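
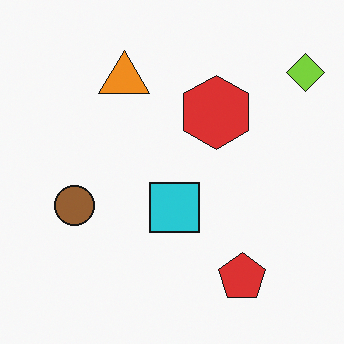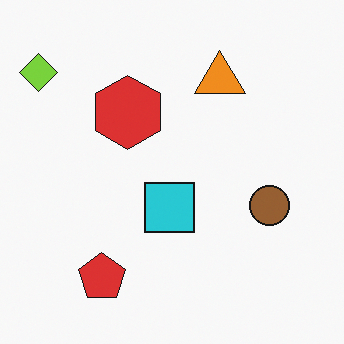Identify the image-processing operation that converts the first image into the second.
Flipped horizontally (left ↔ right).

The lime diamond is in the top-right of the first image and the top-left of the second — shapes on opposite sides of the vertical midline have swapped in a mirror flip.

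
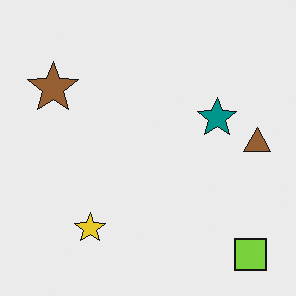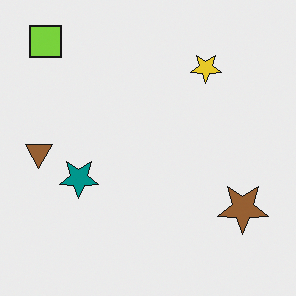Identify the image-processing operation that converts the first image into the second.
The transformation is: rotated 180°.

The lime square sits in the bottom-right of the first image and the top-left of the second — consistent with a whole-image 180° rotation.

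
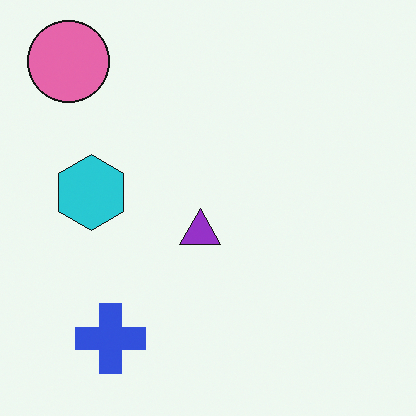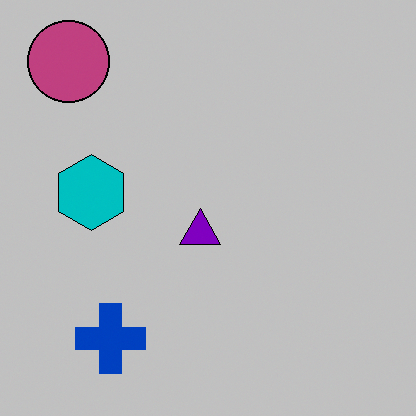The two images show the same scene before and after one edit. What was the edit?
The transformation is: heavily posterized to just a handful of flat colors.

Each flat color has snapped to a coarser quantized level — most visibly, the near-white background has dropped to a flat grey.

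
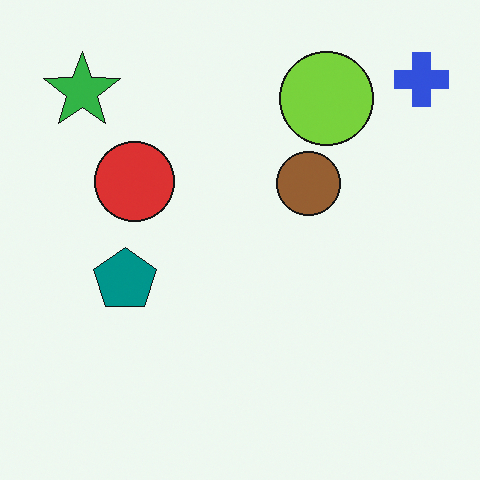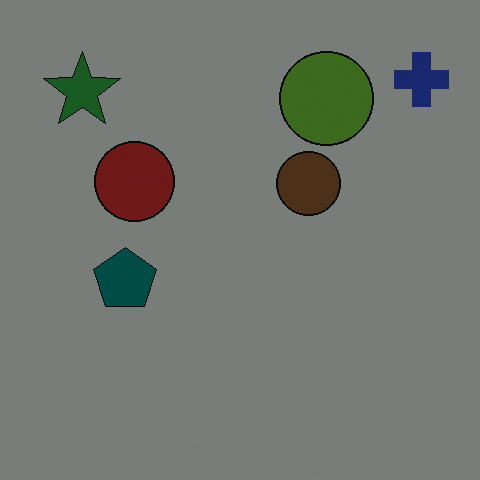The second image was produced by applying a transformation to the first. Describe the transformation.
Darkened a lot.

Every pixel — background and shapes alike — is uniformly darkened.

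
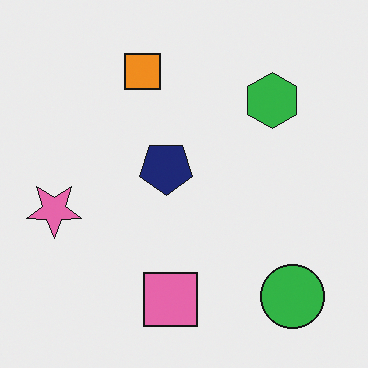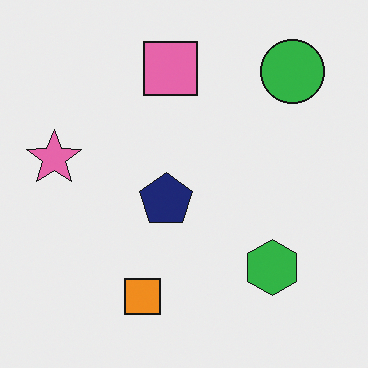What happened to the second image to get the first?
The first image is the second flipped vertically (top ↔ bottom).

The pink square is in the top of the second image and the bottom of the first — shapes on opposite sides of the horizontal midline have swapped in a mirror flip.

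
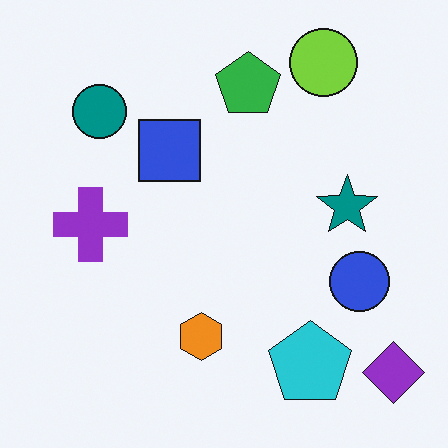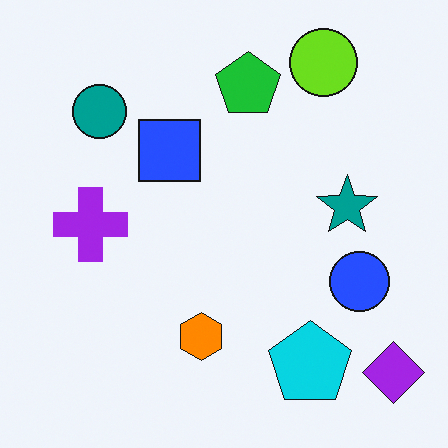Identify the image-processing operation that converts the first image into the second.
The second image is the first slightly oversaturated.

All colors are more vivid — a global saturation change.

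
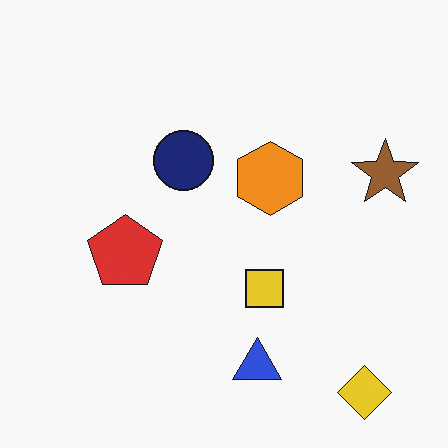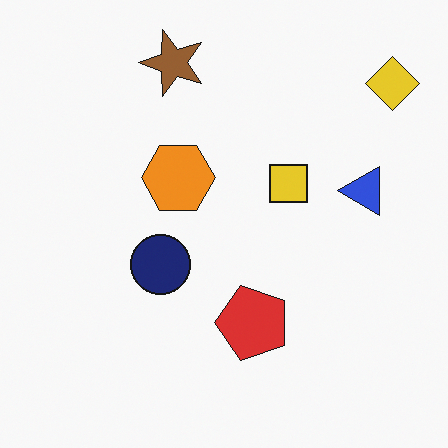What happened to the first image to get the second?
The transformation is: rotated 90° counter-clockwise.

The yellow diamond sits in the bottom-right of the first image and the top-right of the second — consistent with a whole-image 90° counter-clockwise rotation.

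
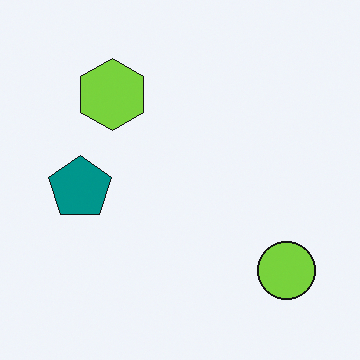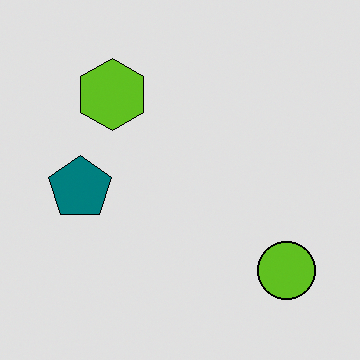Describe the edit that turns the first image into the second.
The transformation is: posterized to a reduced palette.

Each flat color has snapped to a coarser quantized level — most visibly, the near-white background has dropped to a flat grey.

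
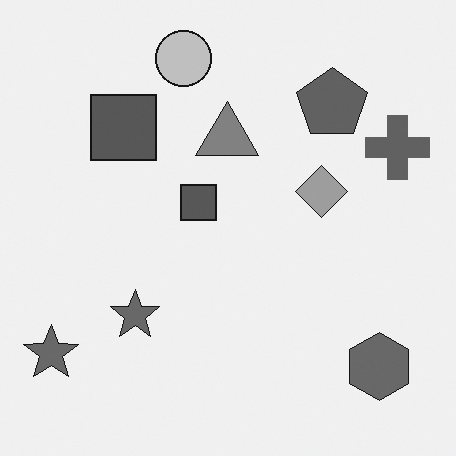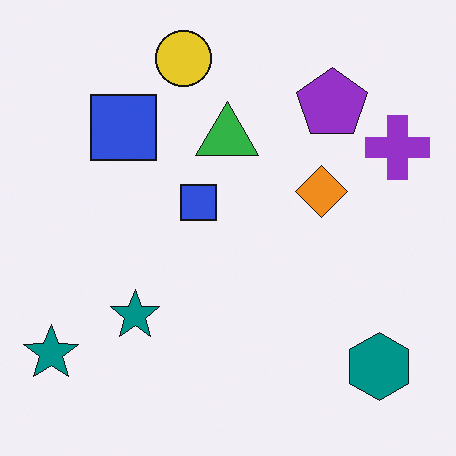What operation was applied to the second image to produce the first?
The image was converted to grayscale.

All color is removed — every shape is now a shade of grey.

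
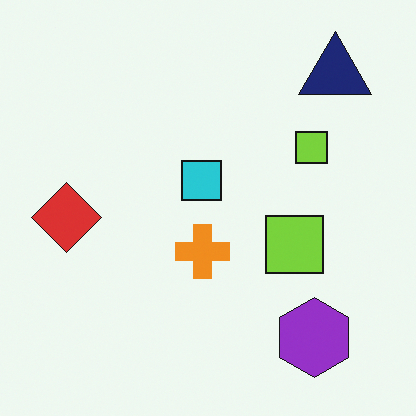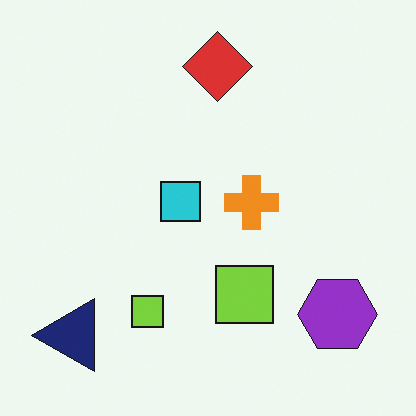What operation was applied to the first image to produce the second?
The transformation is: transposed (reflected across the top-left ↔ bottom-right diagonal).

Shapes have swapped their row and column positions — what was in the top-right is now in the bottom-left — a diagonal reflection.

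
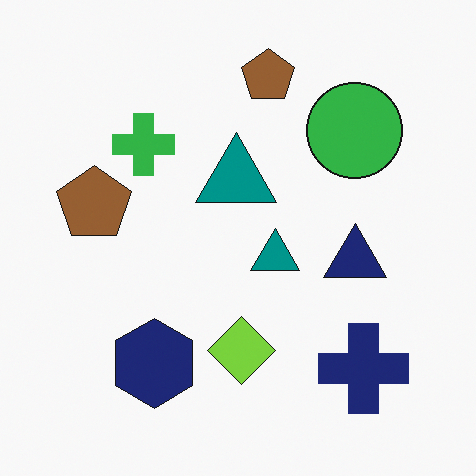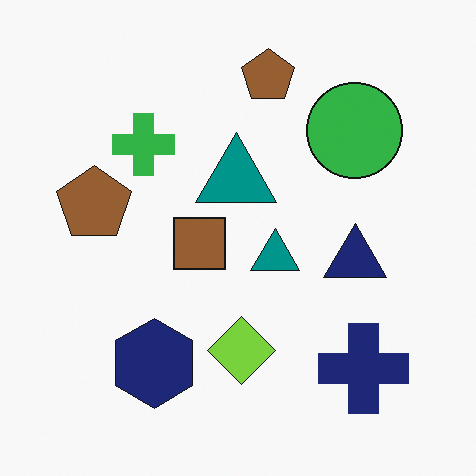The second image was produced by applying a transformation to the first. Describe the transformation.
The transformation is: overlaid with an additional brown square.

A brown square appears in the second image that is absent from the first.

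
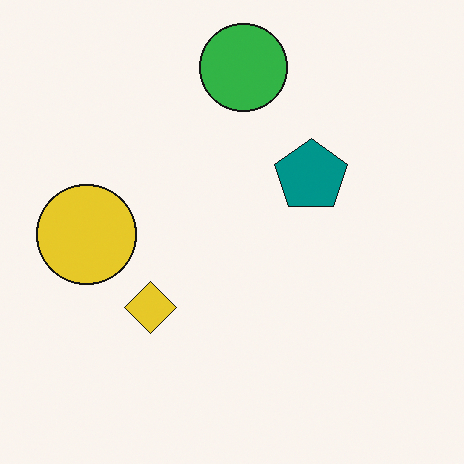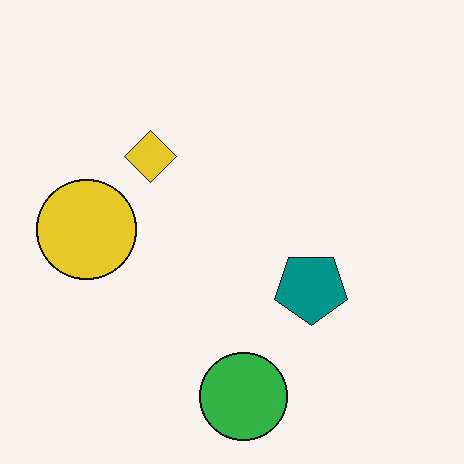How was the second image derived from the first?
It was flipped vertically (top ↔ bottom).

The green circle is in the top of the first image and the bottom of the second — shapes on opposite sides of the horizontal midline have swapped in a mirror flip.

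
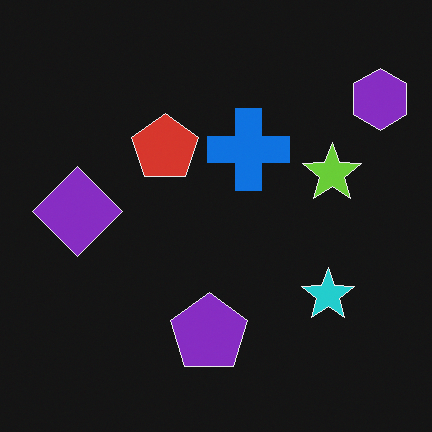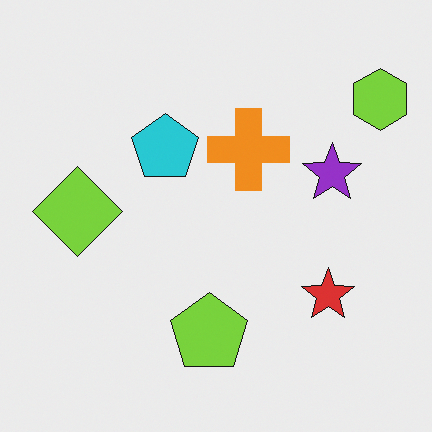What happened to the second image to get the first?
The first image is the second color-inverted (negative).

The light background has become dark and every shape's color is its complement — a photographic negative.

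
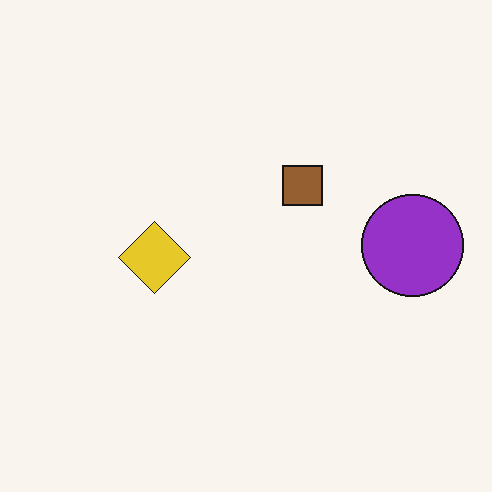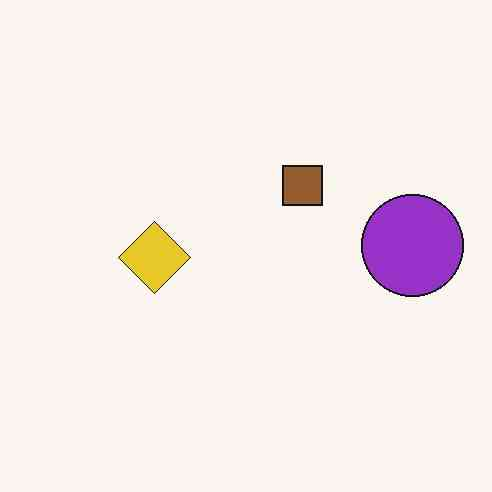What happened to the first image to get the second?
This is the original image JPEG-compressed with visible artifacts.

Blocky 8×8 compression artifacts appear around shape edges and the flat background shows ringing — characteristic JPEG degradation.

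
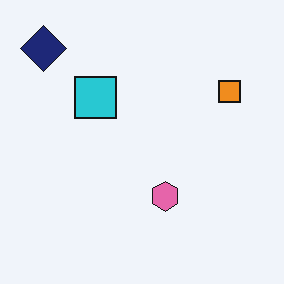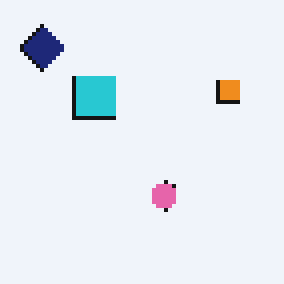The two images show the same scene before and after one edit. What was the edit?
This is the original image mildly pixelated.

Shapes are reduced to large square blocks; fine edges and outlines are lost — a downscale-then-upscale (mosaic) effect.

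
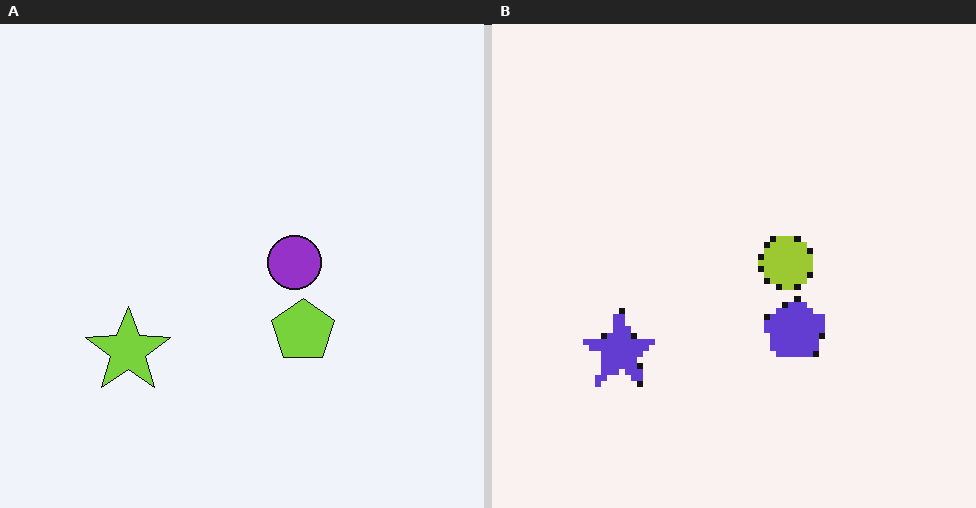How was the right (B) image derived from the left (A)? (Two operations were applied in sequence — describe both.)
This is the original image hue-shifted through roughly half the color wheel, then moderately pixelated.

Every shape's color has rotated by the same amount around the hue wheel — a uniform hue shift. Shapes are reduced to large square blocks; fine edges and outlines are lost — a downscale-then-upscale (mosaic) effect.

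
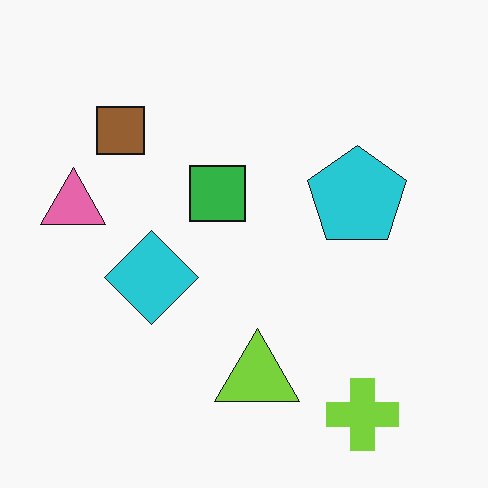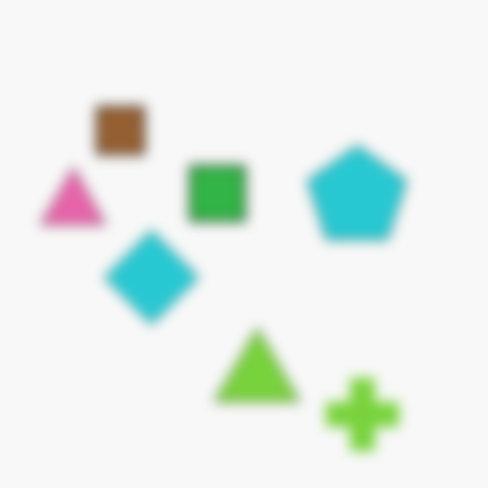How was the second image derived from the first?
This is the original image strongly gaussian-blurred.

Shape edges and outlines are uniformly softened across the whole image.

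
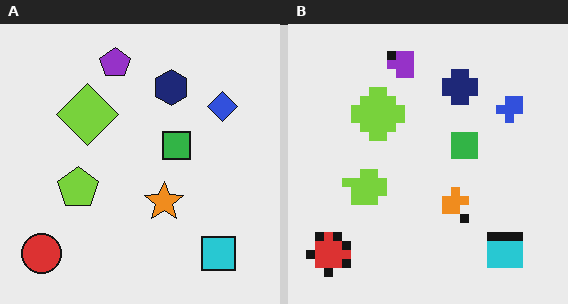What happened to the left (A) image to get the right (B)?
The transformation is: heavily pixelated into large blocks.

Shapes are reduced to large square blocks; fine edges and outlines are lost — a downscale-then-upscale (mosaic) effect.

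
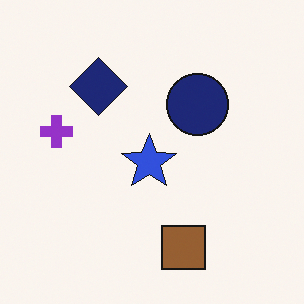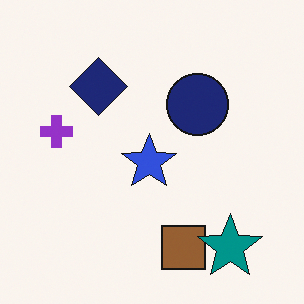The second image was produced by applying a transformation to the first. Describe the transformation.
Overlaid with an additional teal star.

A teal star appears in the second image that is absent from the first.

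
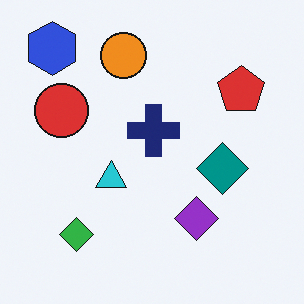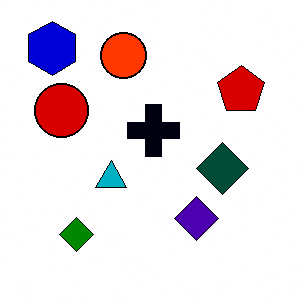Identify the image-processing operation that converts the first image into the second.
The image was given much higher contrast.

Tones are pushed away from mid-grey across the whole image — a global contrast change.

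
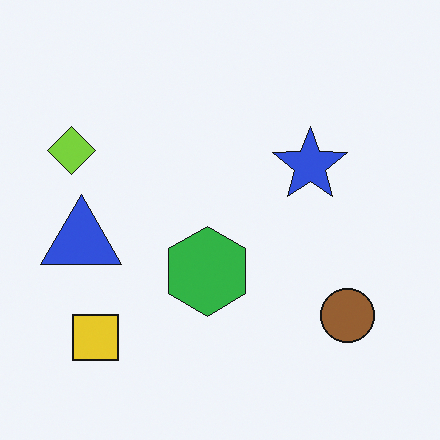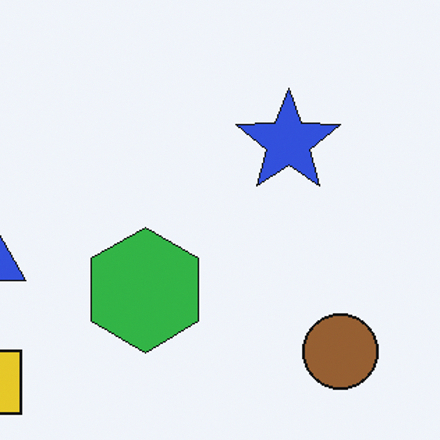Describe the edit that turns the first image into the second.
The transformation is: cropped slightly and scaled back up.

The visible shapes are larger and the field of view is narrower; shapes near the original edges may be partly or wholly outside the frame — a crop-and-rescale.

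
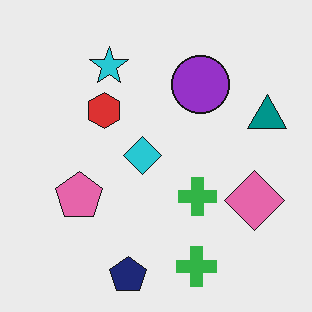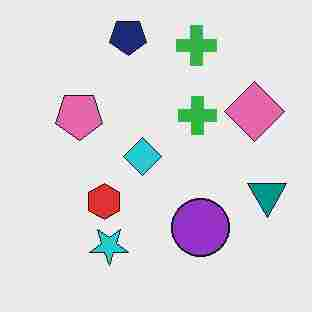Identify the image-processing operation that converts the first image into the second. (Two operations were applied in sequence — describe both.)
The image was flipped vertically (top ↔ bottom), then heavily JPEG-compressed with obvious blocking artifacts.

The navy pentagon is in the bottom of the first image and the top of the second — shapes on opposite sides of the horizontal midline have swapped in a mirror flip. Blocky 8×8 compression artifacts appear around shape edges and the flat background shows ringing — characteristic JPEG degradation.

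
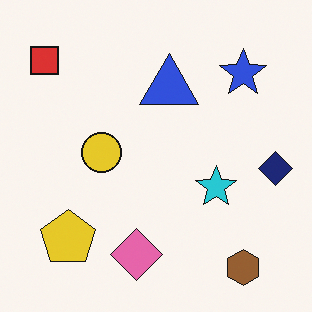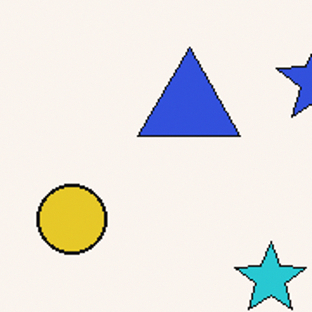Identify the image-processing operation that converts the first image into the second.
This is the original image cropped to a noticeably smaller region and rescaled.

The visible shapes are larger and the field of view is narrower; shapes near the original edges may be partly or wholly outside the frame — a crop-and-rescale.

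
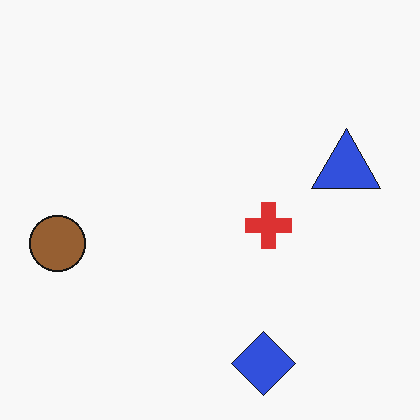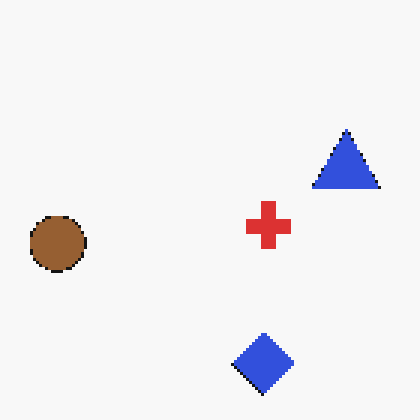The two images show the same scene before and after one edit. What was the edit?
Mildly pixelated.

Shapes are reduced to large square blocks; fine edges and outlines are lost — a downscale-then-upscale (mosaic) effect.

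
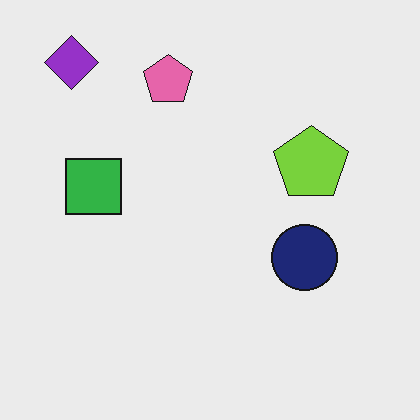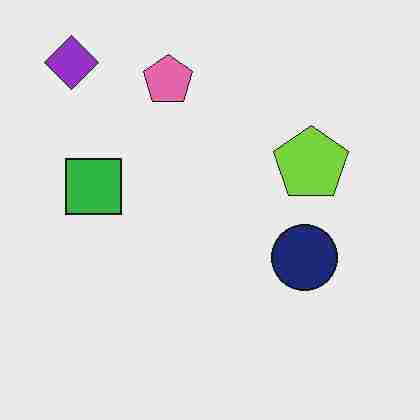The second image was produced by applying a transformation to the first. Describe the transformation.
The second image is the first heavily JPEG-compressed with obvious blocking artifacts.

Blocky 8×8 compression artifacts appear around shape edges and the flat background shows ringing — characteristic JPEG degradation.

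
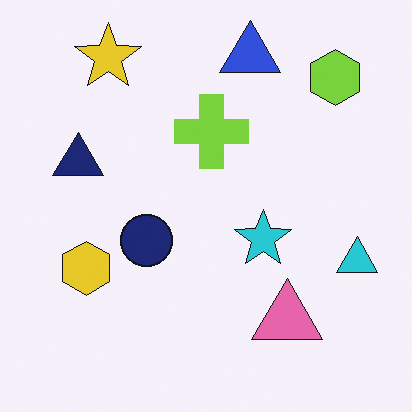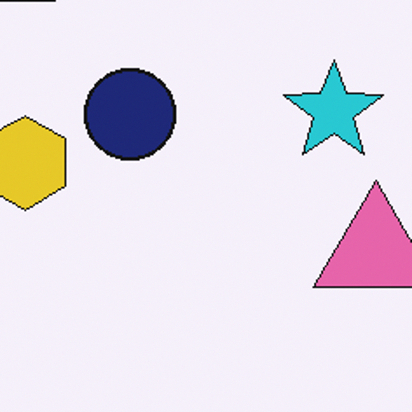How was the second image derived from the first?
The image was cropped tightly and scaled back up.

The visible shapes are larger and the field of view is narrower; shapes near the original edges may be partly or wholly outside the frame — a crop-and-rescale.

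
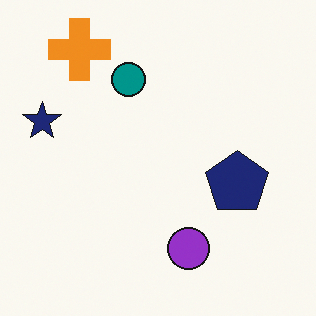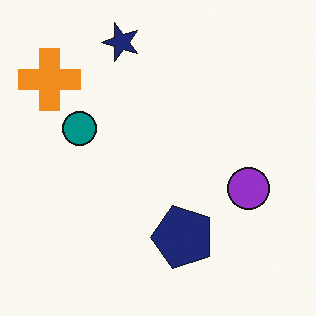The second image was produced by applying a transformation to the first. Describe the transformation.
This is the original image transposed (reflected across the top-left ↔ bottom-right diagonal).

Shapes have swapped their row and column positions — what was in the top-right is now in the bottom-left — a diagonal reflection.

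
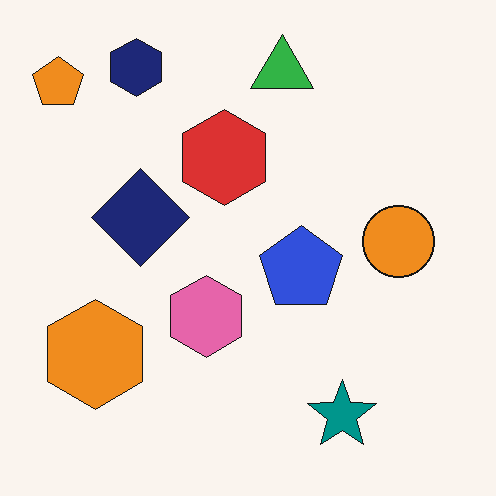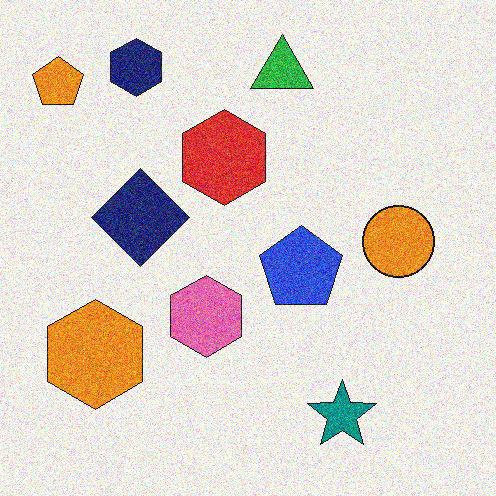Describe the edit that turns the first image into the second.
This is the original image degraded with a thick layer of grain.

Random speckle covers the whole image, including the flat background.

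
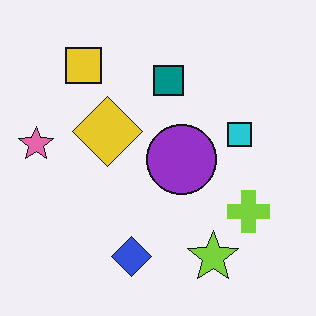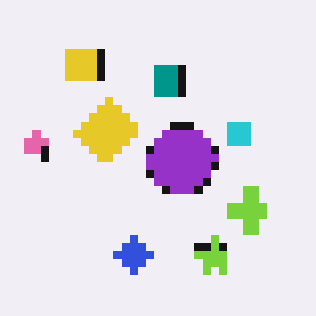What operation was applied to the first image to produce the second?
The image was pixelated into visible square blocks.

Shapes are reduced to large square blocks; fine edges and outlines are lost — a downscale-then-upscale (mosaic) effect.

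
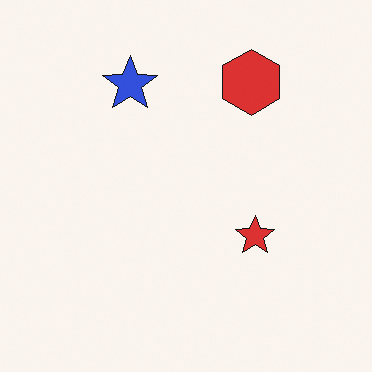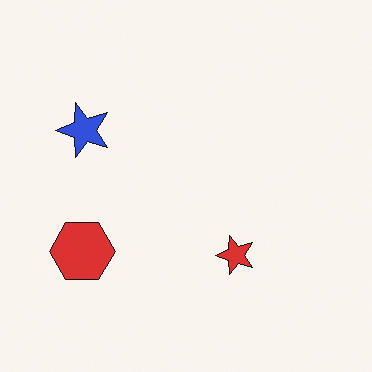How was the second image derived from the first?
The image was transposed (reflected across the top-left ↔ bottom-right diagonal).

Shapes have swapped their row and column positions — what was in the top-right is now in the bottom-left — a diagonal reflection.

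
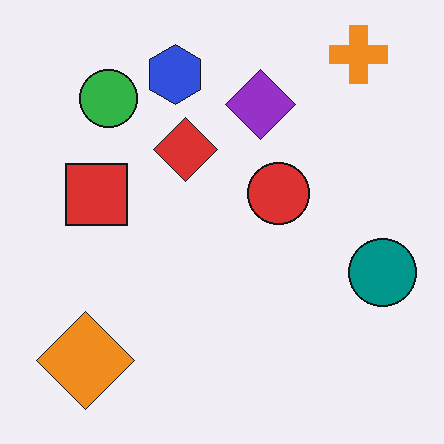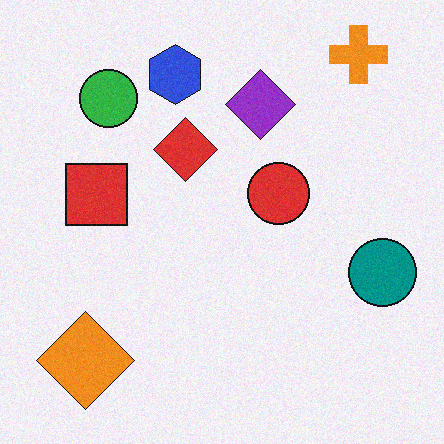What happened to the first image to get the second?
This is the original image degraded with subtle gaussian noise.

Random speckle covers the whole image, including the flat background.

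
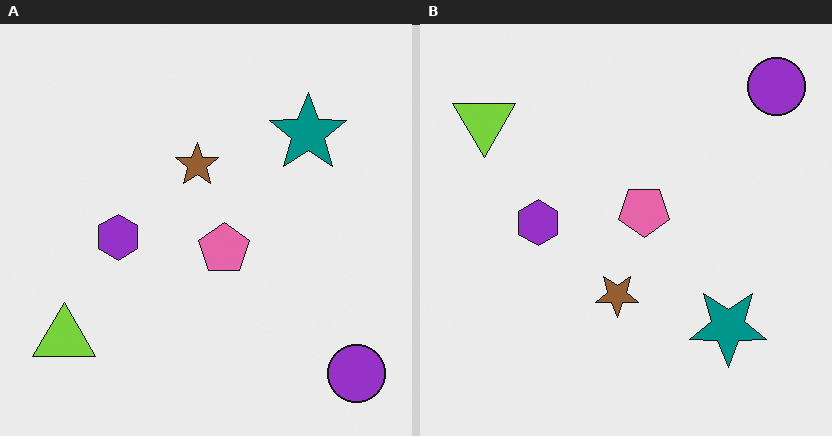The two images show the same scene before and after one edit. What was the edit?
It was flipped vertically (top ↔ bottom).

The purple circle is in the bottom-right of the left (A) image and the top-right of the right (B) — shapes on opposite sides of the horizontal midline have swapped in a mirror flip.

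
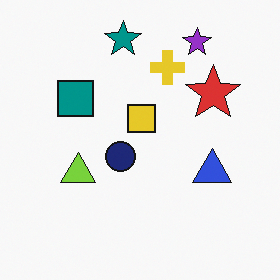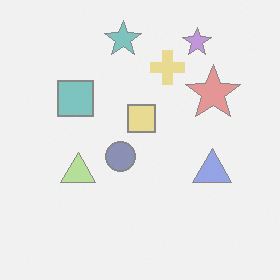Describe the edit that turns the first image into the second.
The transformation is: given much lower contrast.

Tones are pushed toward mid-grey across the whole image — a global contrast change.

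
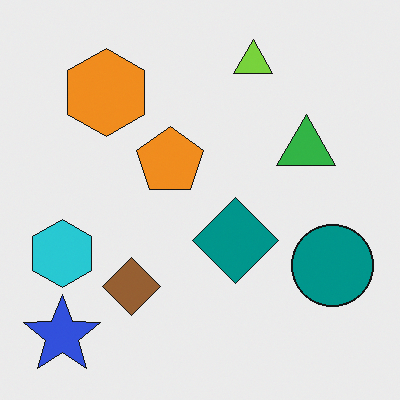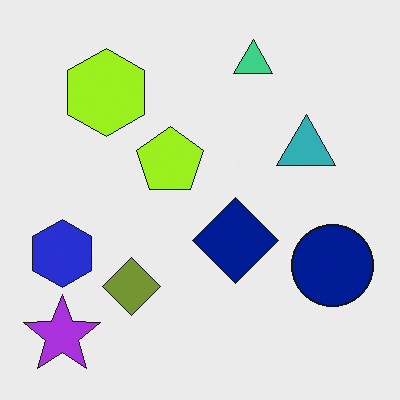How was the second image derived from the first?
It was hue-shifted slightly.

Every shape's color has rotated by the same amount around the hue wheel — a uniform hue shift.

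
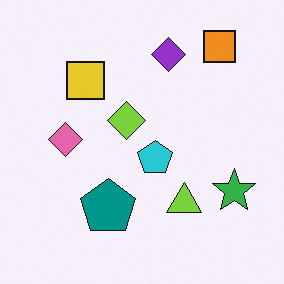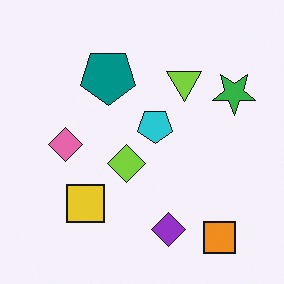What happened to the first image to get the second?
Flipped vertically (top ↔ bottom).

The orange square is in the top-right of the first image and the bottom-right of the second — shapes on opposite sides of the horizontal midline have swapped in a mirror flip.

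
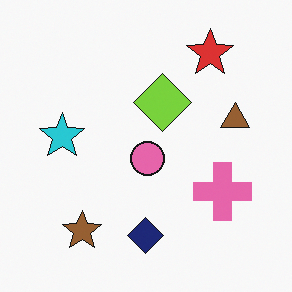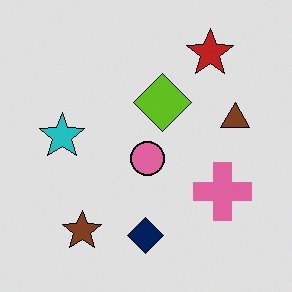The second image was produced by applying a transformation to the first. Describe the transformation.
The image was moderately posterized.

Each flat color has snapped to a coarser quantized level — most visibly, the near-white background has dropped to a flat grey.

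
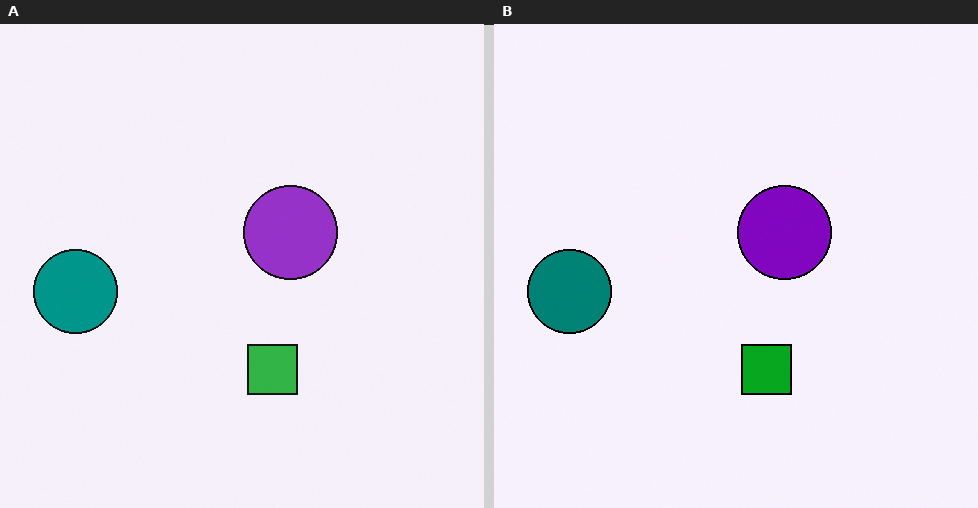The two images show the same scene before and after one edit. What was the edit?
The transformation is: given slightly increased contrast.

Tones are pushed away from mid-grey across the whole image — a global contrast change.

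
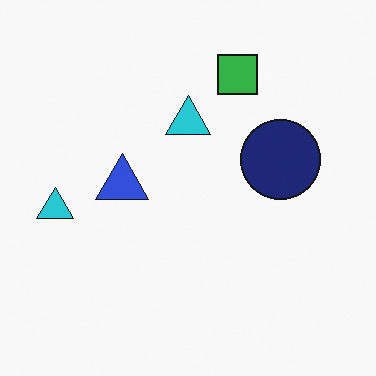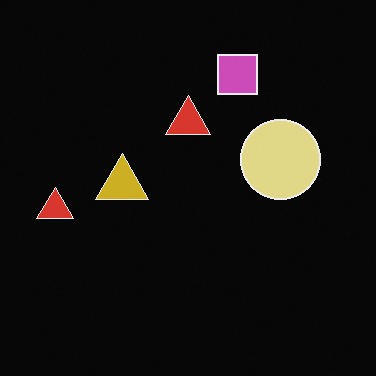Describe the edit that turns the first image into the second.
The second image is the first color-inverted (negative).

The light background has become dark and every shape's color is its complement — a photographic negative.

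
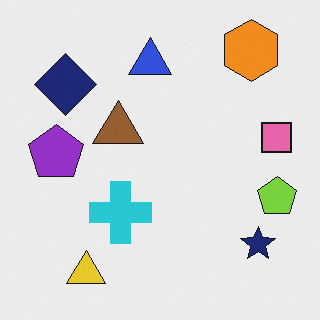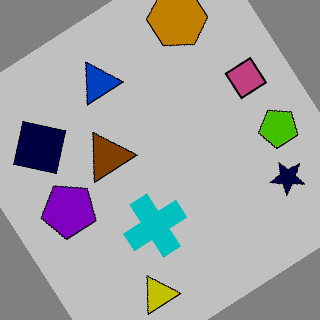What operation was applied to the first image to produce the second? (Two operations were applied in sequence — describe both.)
This is the original image rotated counter-clockwise by a large amount — several tens of degrees, then heavily posterized to just a handful of flat colors.

Every shape is tilted by the same angle and the image corners show triangular fill wedges — a whole-image rotation by a non-right angle. Each flat color has snapped to a coarser quantized level — most visibly, the near-white background has dropped to a flat grey.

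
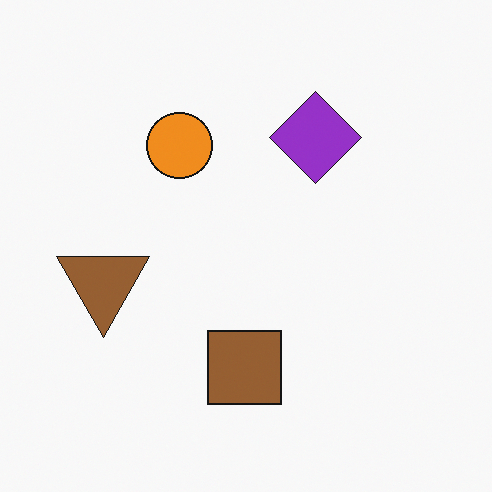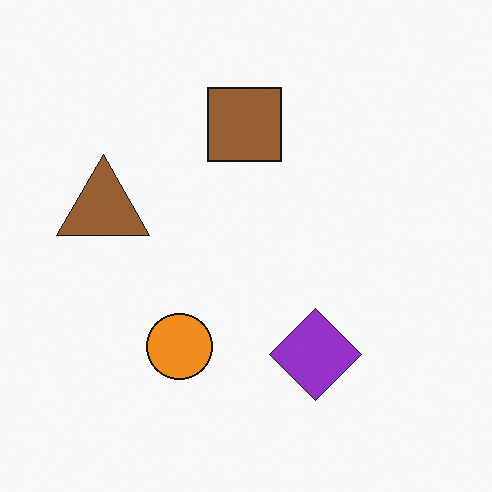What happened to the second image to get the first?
The image was flipped vertically (top ↔ bottom).

The brown square is in the top of the second image and the bottom of the first — shapes on opposite sides of the horizontal midline have swapped in a mirror flip.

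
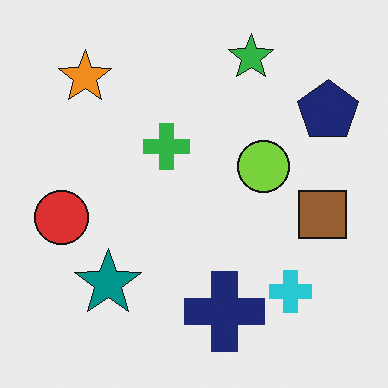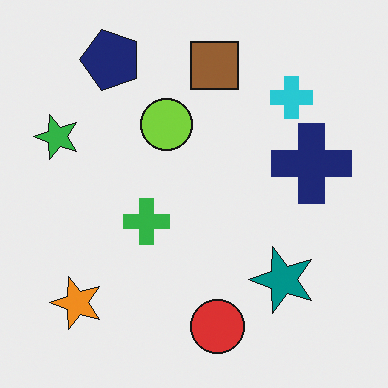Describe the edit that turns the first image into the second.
The transformation is: rotated 90° counter-clockwise.

The orange star sits in the top-left of the first image and the bottom-left of the second — consistent with a whole-image 90° counter-clockwise rotation.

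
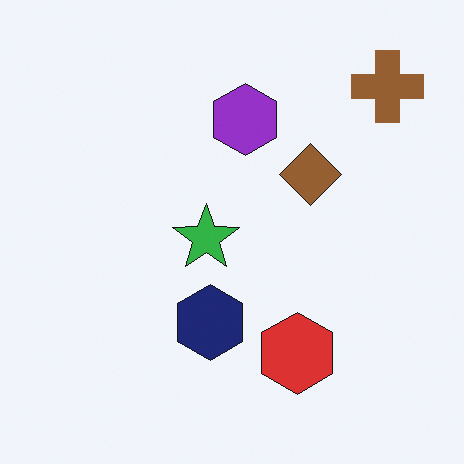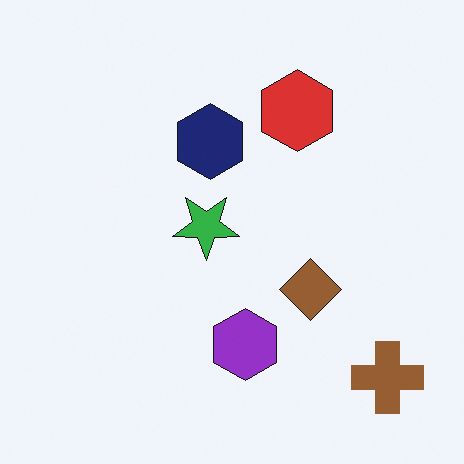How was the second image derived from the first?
It was flipped vertically (top ↔ bottom).

The brown cross is in the top-right of the first image and the bottom-right of the second — shapes on opposite sides of the horizontal midline have swapped in a mirror flip.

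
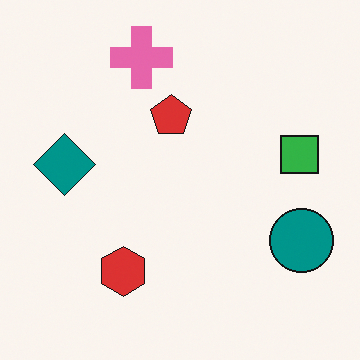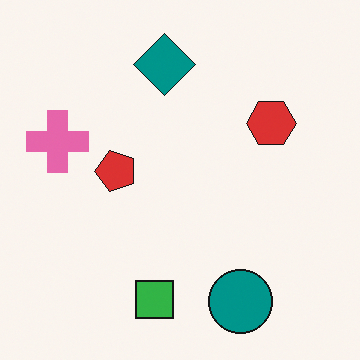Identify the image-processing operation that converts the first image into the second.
The image was transposed (reflected across the top-left ↔ bottom-right diagonal).

Shapes have swapped their row and column positions — what was in the top-right is now in the bottom-left — a diagonal reflection.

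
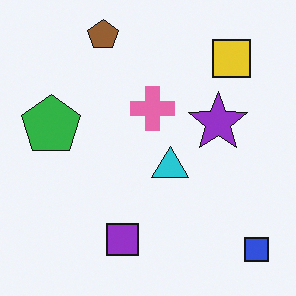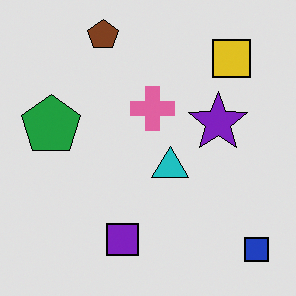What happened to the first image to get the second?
This is the original image moderately posterized.

Each flat color has snapped to a coarser quantized level — most visibly, the near-white background has dropped to a flat grey.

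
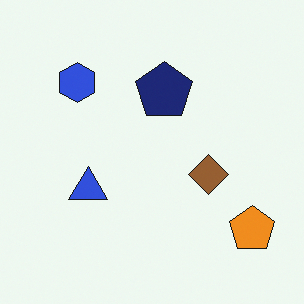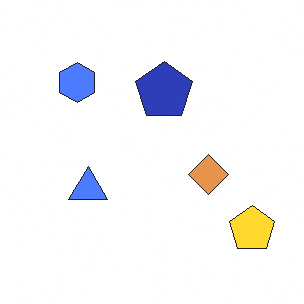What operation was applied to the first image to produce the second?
The second image is the first substantially brightened.

Every pixel — background and shapes alike — is uniformly brightened.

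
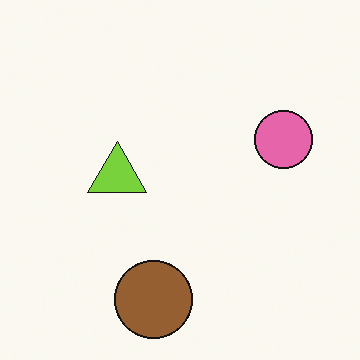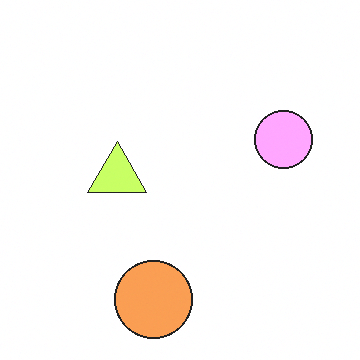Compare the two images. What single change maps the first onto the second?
This is the original image noticeably brightened.

Every pixel — background and shapes alike — is uniformly brightened.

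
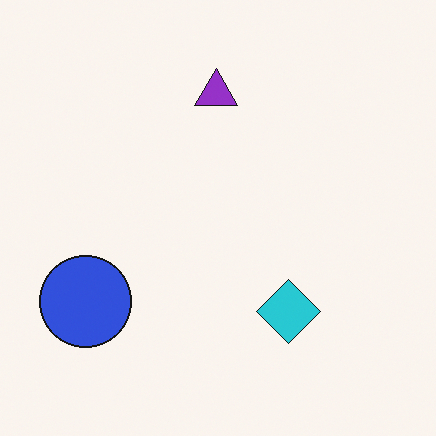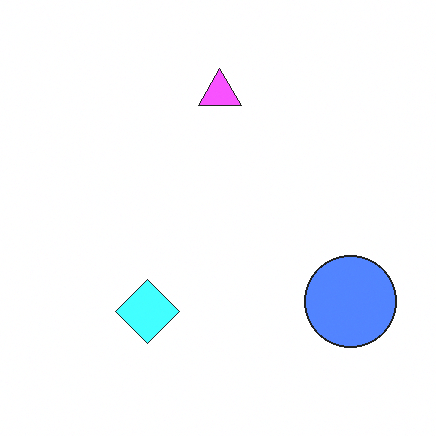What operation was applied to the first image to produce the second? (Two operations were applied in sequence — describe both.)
The image was brightened a lot, then flipped horizontally (left ↔ right).

Every pixel — background and shapes alike — is uniformly brightened. The blue circle is in the bottom-left of the first image and the bottom-right of the second — shapes on opposite sides of the vertical midline have swapped in a mirror flip.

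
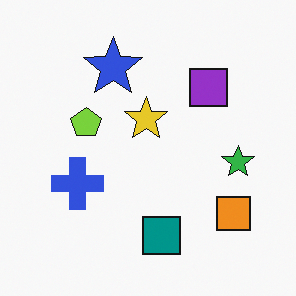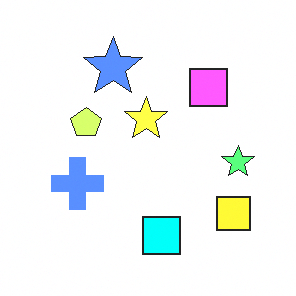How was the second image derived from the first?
The image was brightened a lot.

Every pixel — background and shapes alike — is uniformly brightened.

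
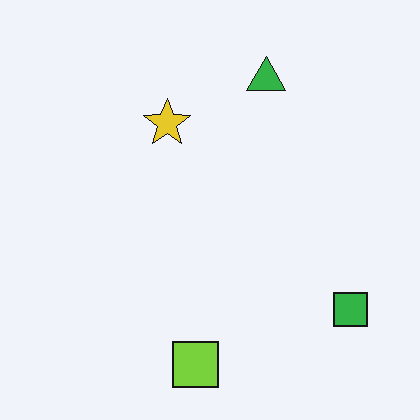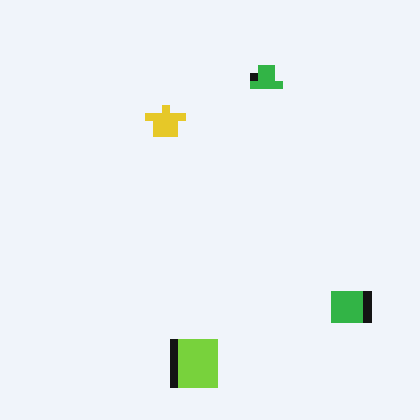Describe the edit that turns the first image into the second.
It was pixelated into visible square blocks.

Shapes are reduced to large square blocks; fine edges and outlines are lost — a downscale-then-upscale (mosaic) effect.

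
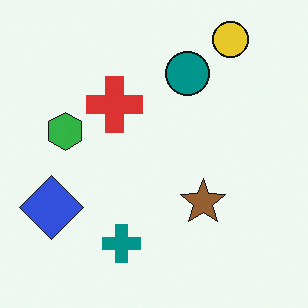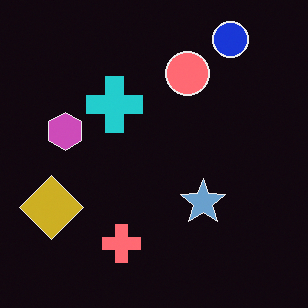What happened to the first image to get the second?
The image was color-inverted (negative).

The light background has become dark and every shape's color is its complement — a photographic negative.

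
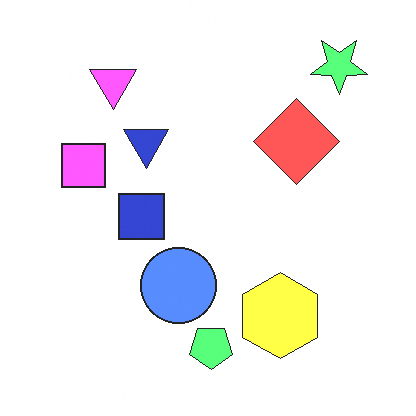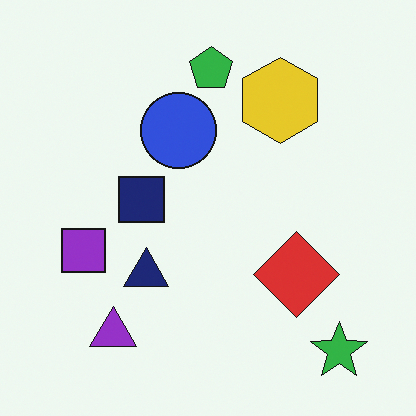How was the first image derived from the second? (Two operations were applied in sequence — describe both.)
The transformation is: noticeably brightened, then flipped vertically (top ↔ bottom).

Every pixel — background and shapes alike — is uniformly brightened. The green star is in the bottom-right of the second image and the top-right of the first — shapes on opposite sides of the horizontal midline have swapped in a mirror flip.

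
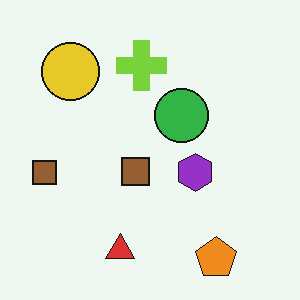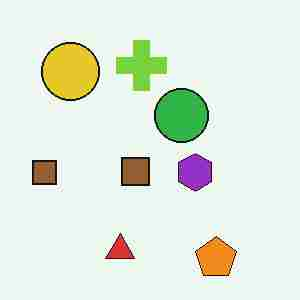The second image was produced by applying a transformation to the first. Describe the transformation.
Degraded with heavy JPEG compression.

Blocky 8×8 compression artifacts appear around shape edges and the flat background shows ringing — characteristic JPEG degradation.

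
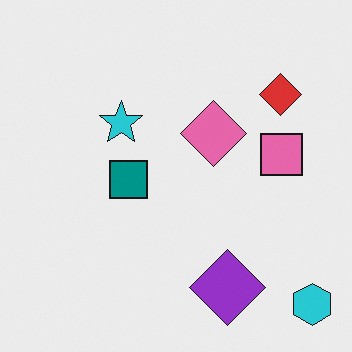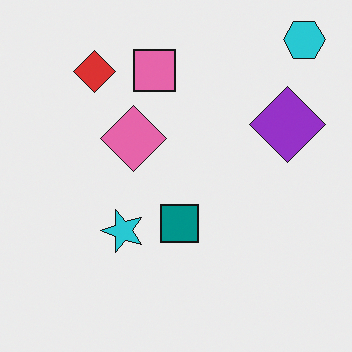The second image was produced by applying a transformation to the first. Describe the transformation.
It was rotated 90° counter-clockwise.

The cyan hexagon sits in the bottom-right of the first image and the top-right of the second — consistent with a whole-image 90° counter-clockwise rotation.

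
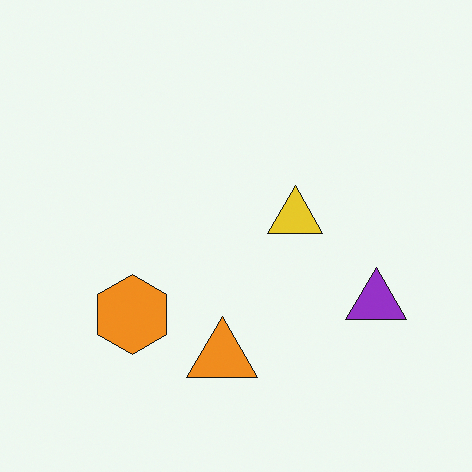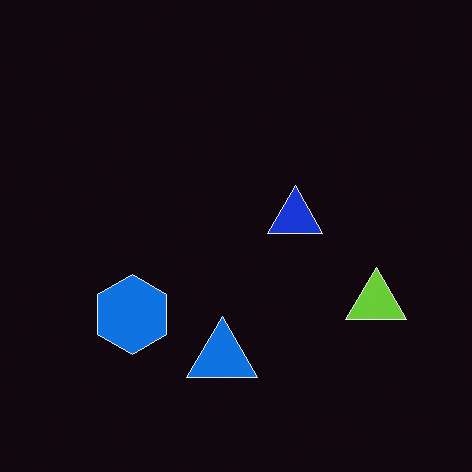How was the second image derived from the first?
The transformation is: color-inverted (negative).

The light background has become dark and every shape's color is its complement — a photographic negative.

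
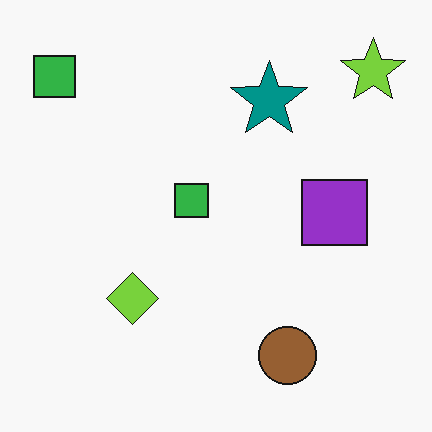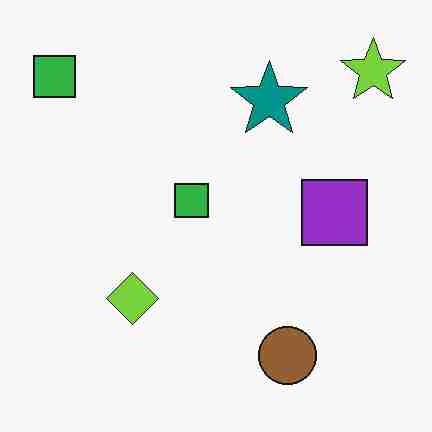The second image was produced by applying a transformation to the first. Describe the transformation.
The transformation is: heavily JPEG-compressed with obvious blocking artifacts.

Blocky 8×8 compression artifacts appear around shape edges and the flat background shows ringing — characteristic JPEG degradation.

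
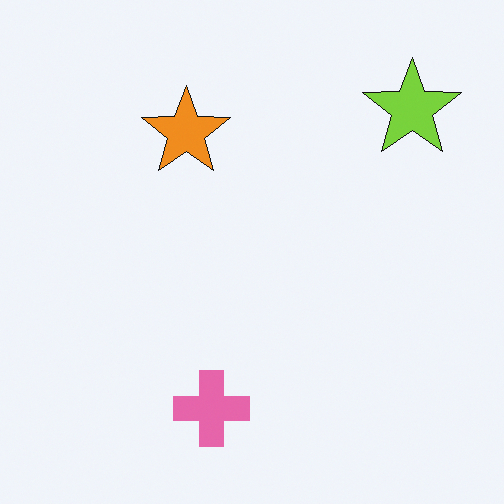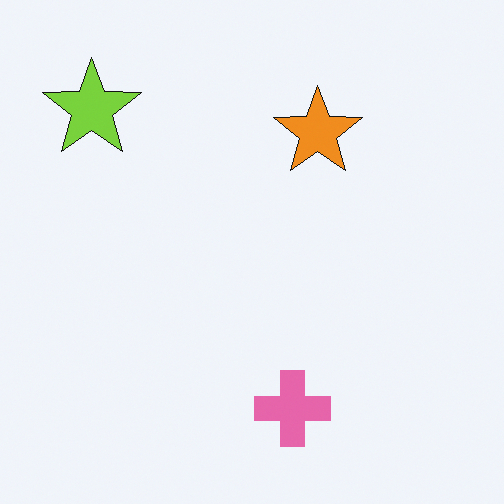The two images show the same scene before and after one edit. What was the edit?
The transformation is: flipped horizontally (left ↔ right).

The lime star is in the top-right of the first image and the top-left of the second — shapes on opposite sides of the vertical midline have swapped in a mirror flip.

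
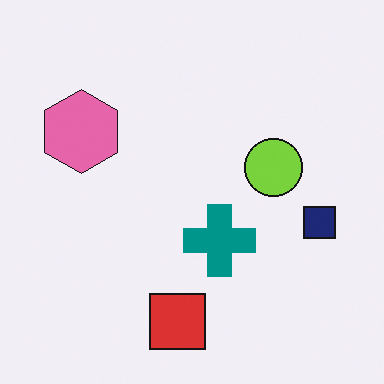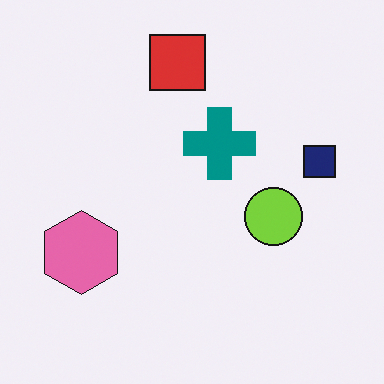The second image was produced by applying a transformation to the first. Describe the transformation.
Flipped vertically (top ↔ bottom).

The red square is in the bottom of the first image and the top of the second — shapes on opposite sides of the horizontal midline have swapped in a mirror flip.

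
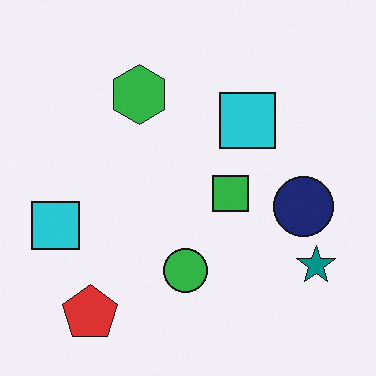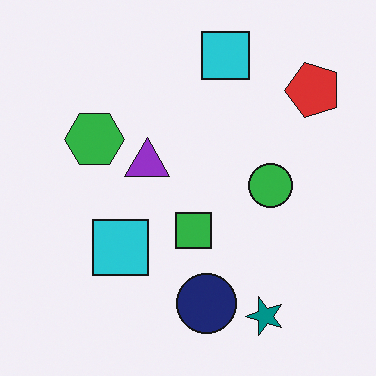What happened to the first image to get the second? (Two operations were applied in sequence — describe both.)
The second image is the first transposed (reflected across the top-left ↔ bottom-right diagonal), then overlaid with an additional purple triangle.

Shapes have swapped their row and column positions — what was in the top-right is now in the bottom-left — a diagonal reflection. A purple triangle appears in the second image that is absent from the first.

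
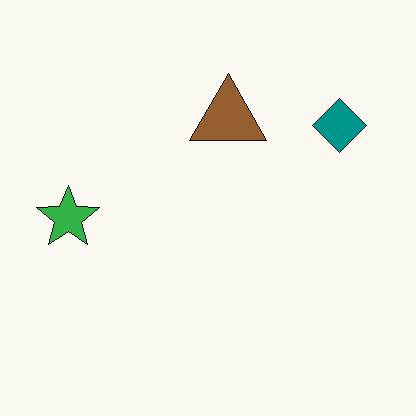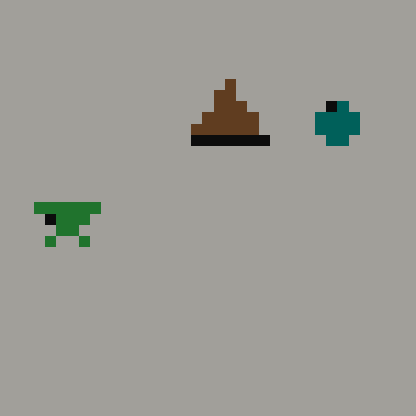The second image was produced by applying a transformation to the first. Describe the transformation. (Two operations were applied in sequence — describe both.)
The image was noticeably darkened, then heavily pixelated into large blocks.

Every pixel — background and shapes alike — is uniformly darkened. Shapes are reduced to large square blocks; fine edges and outlines are lost — a downscale-then-upscale (mosaic) effect.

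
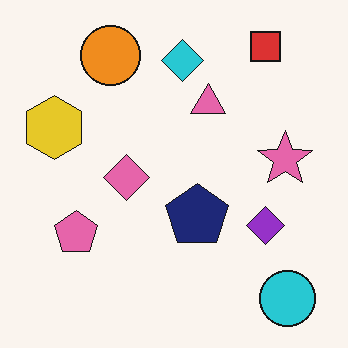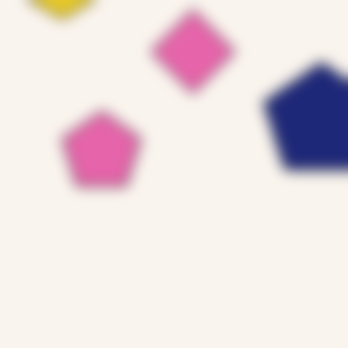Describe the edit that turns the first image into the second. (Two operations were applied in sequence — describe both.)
The image was cropped to a noticeably smaller region and rescaled, then heavily blurred.

The visible shapes are larger and the field of view is narrower; shapes near the original edges may be partly or wholly outside the frame — a crop-and-rescale. Shape edges and outlines are uniformly softened across the whole image.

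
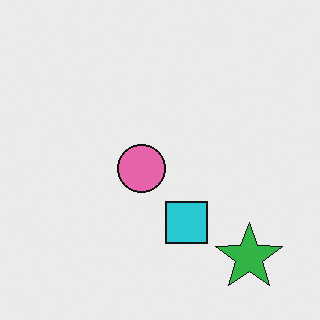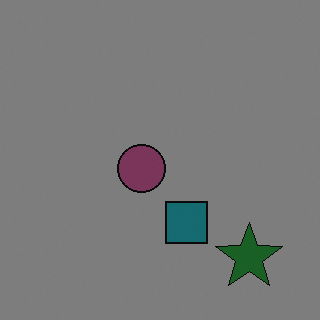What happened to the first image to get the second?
This is the original image substantially darkened.

Every pixel — background and shapes alike — is uniformly darkened.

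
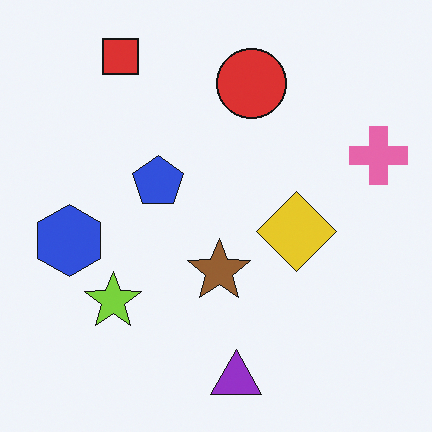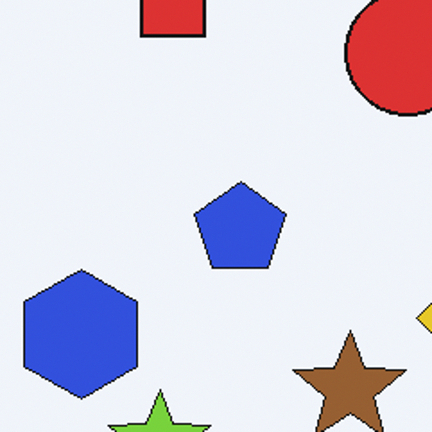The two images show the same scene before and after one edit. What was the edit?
The transformation is: cropped tightly and scaled back up.

The visible shapes are larger and the field of view is narrower; shapes near the original edges may be partly or wholly outside the frame — a crop-and-rescale.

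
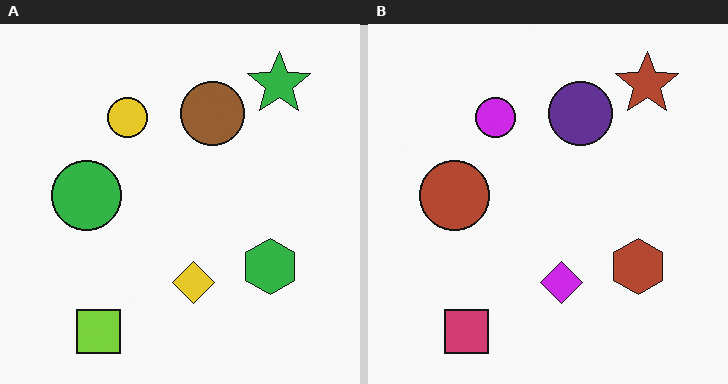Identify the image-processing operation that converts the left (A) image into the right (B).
The right (B) image is the left (A) hue-shifted by a large amount.

Every shape's color has rotated by the same amount around the hue wheel — a uniform hue shift.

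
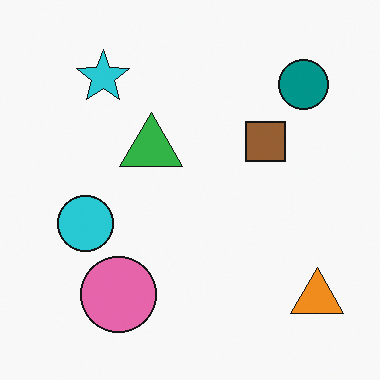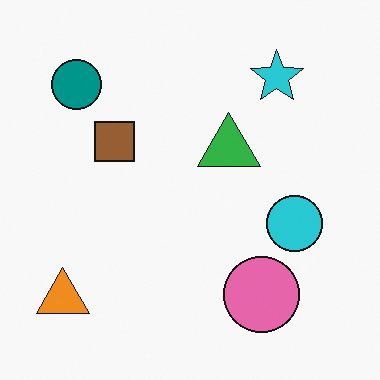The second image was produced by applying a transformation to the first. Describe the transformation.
Flipped horizontally (left ↔ right).

The orange triangle is in the bottom-right of the first image and the bottom-left of the second — shapes on opposite sides of the vertical midline have swapped in a mirror flip.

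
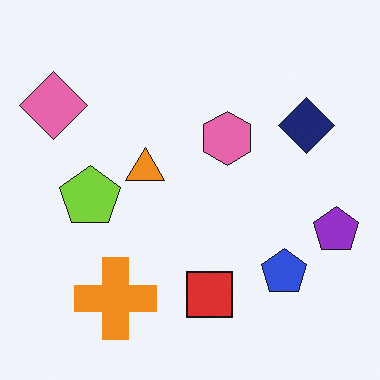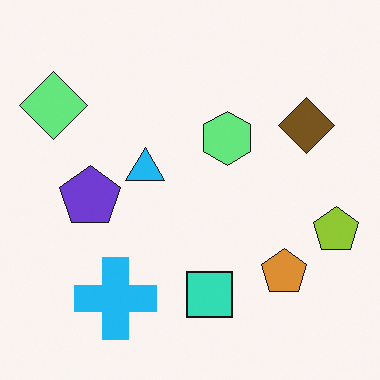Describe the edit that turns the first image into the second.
This is the original image hue-shifted through roughly half the color wheel.

Every shape's color has rotated by the same amount around the hue wheel — a uniform hue shift.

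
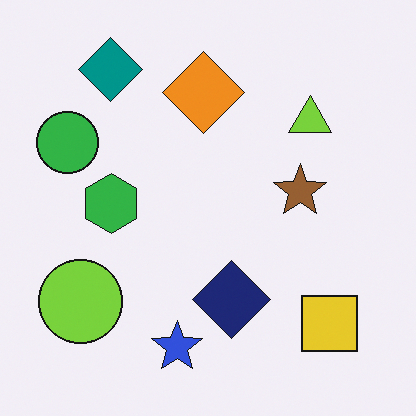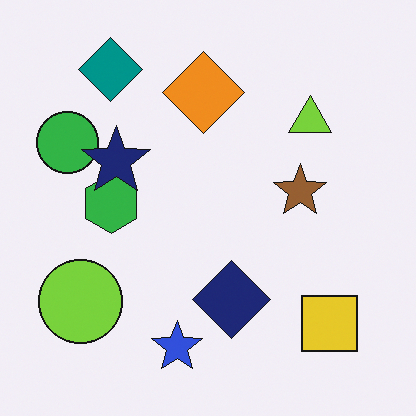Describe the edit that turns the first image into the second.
This is the original image overlaid with an additional navy star.

A navy star appears in the second image that is absent from the first.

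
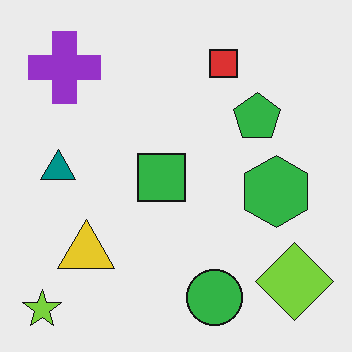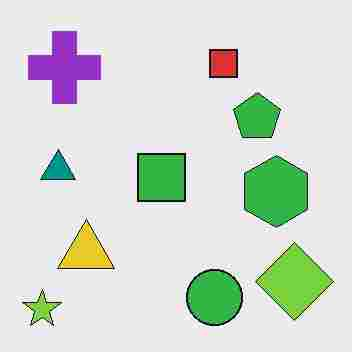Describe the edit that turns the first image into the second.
Heavily JPEG-compressed with obvious blocking artifacts.

Blocky 8×8 compression artifacts appear around shape edges and the flat background shows ringing — characteristic JPEG degradation.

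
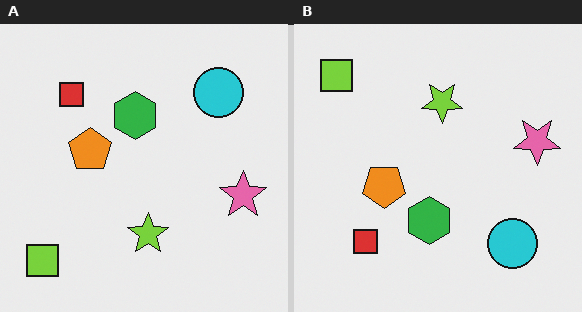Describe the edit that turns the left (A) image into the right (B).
The transformation is: flipped vertically (top ↔ bottom).

The lime square is in the bottom-left of the left (A) image and the top-left of the right (B) — shapes on opposite sides of the horizontal midline have swapped in a mirror flip.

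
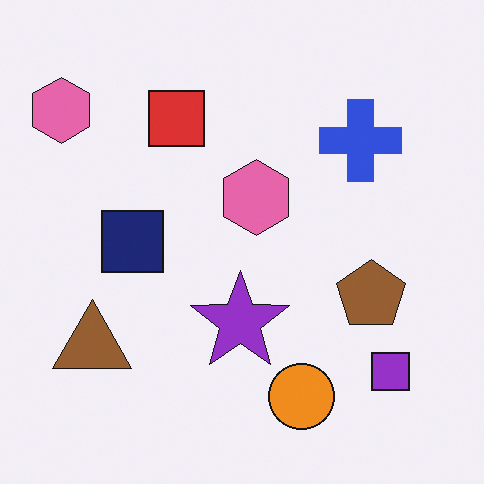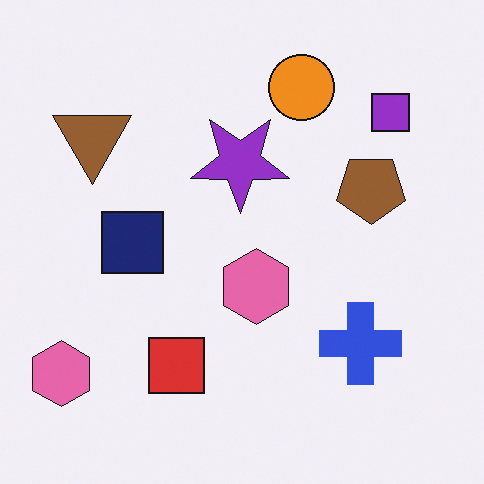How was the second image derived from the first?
It was flipped vertically (top ↔ bottom).

The orange circle is in the bottom of the first image and the top of the second — shapes on opposite sides of the horizontal midline have swapped in a mirror flip.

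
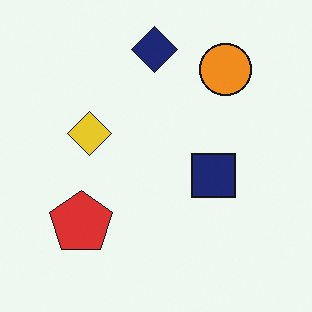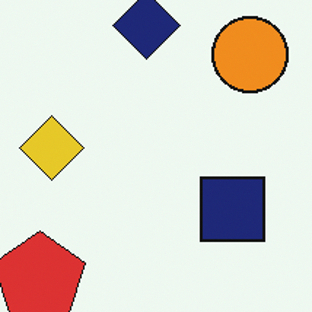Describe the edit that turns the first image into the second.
The transformation is: cropped slightly and scaled back up.

The visible shapes are larger and the field of view is narrower; shapes near the original edges may be partly or wholly outside the frame — a crop-and-rescale.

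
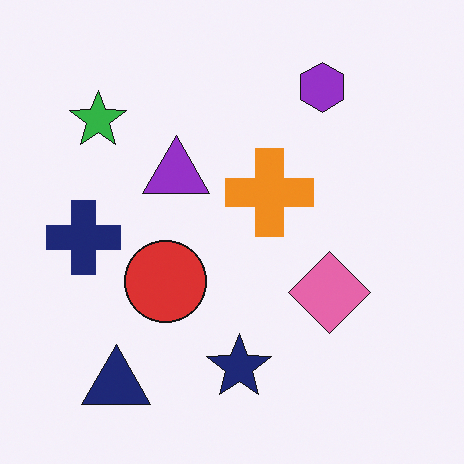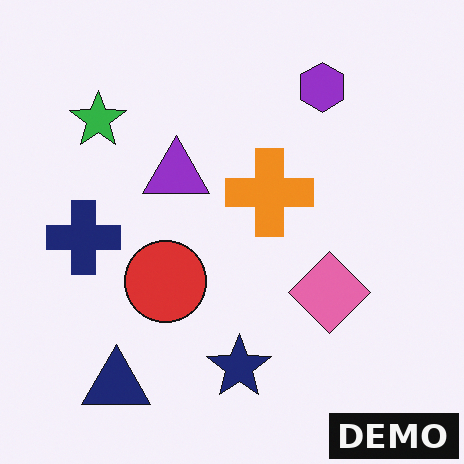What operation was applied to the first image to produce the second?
The second image is the first watermarked with the text "DEMO" in the lower-right corner.

A dark label reading "DEMO" appears in the lower-right corner.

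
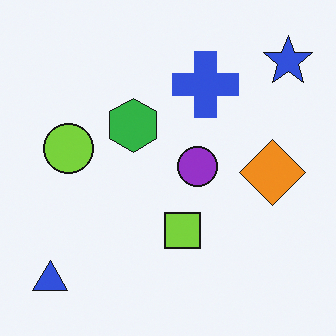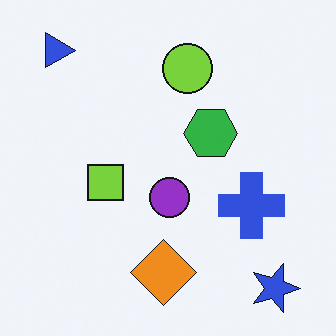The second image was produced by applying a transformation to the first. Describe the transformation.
Rotated 90° clockwise.

The blue triangle sits in the bottom-left of the first image and the top-left of the second — consistent with a whole-image 90° clockwise rotation.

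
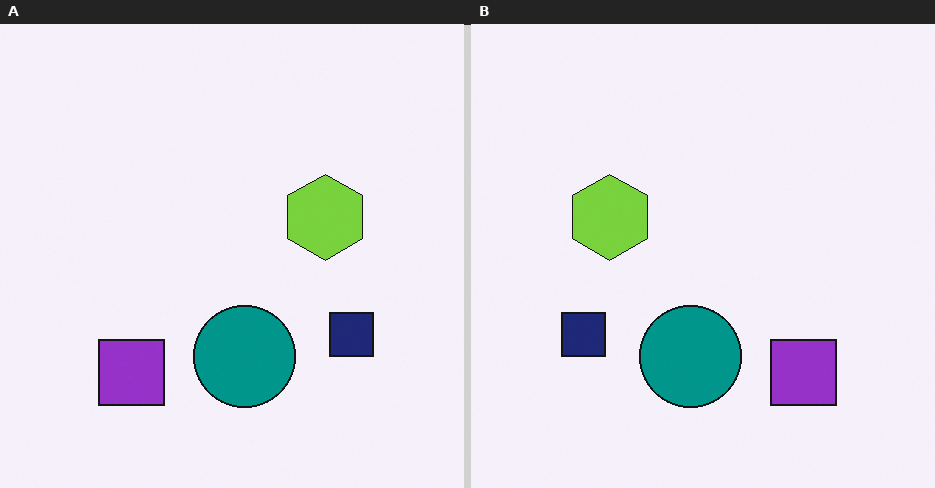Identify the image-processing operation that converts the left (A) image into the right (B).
The right (B) image is the left (A) flipped horizontally (left ↔ right).

The navy square is in the bottom-right of the left (A) image and the bottom-left of the right (B) — shapes on opposite sides of the vertical midline have swapped in a mirror flip.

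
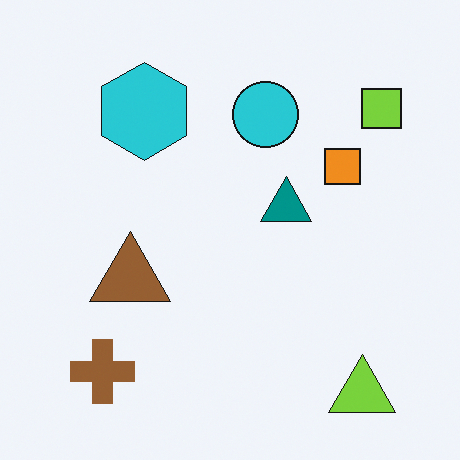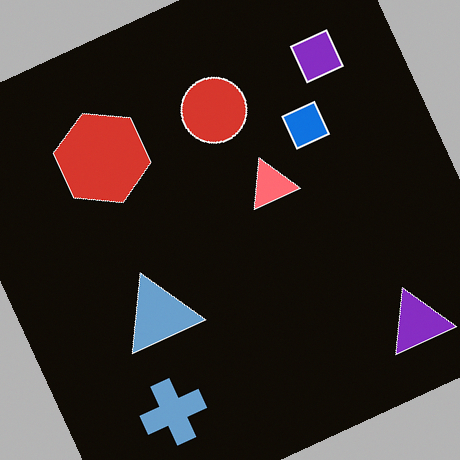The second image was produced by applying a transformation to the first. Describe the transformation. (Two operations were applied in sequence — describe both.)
The second image is the first color-inverted (negative), then rotated counter-clockwise by a clearly visible amount.

The light background has become dark and every shape's color is its complement — a photographic negative. Every shape is tilted by the same angle and the image corners show triangular fill wedges — a whole-image rotation by a non-right angle.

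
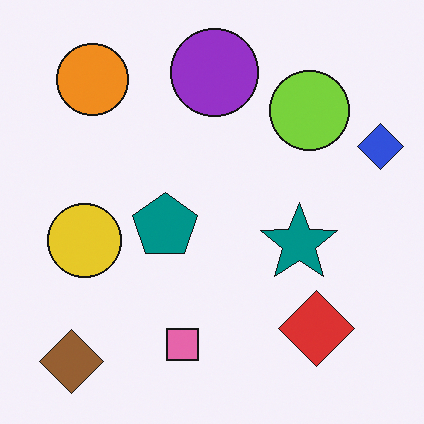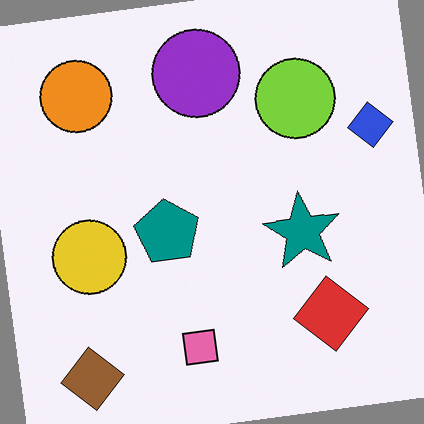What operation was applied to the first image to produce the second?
The transformation is: rotated counter-clockwise by a small amount.

Every shape is tilted by the same angle and the image corners show triangular fill wedges — a whole-image rotation by a non-right angle.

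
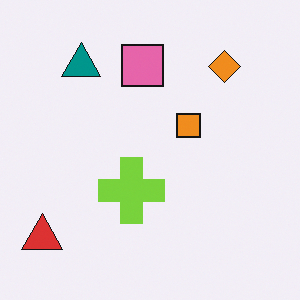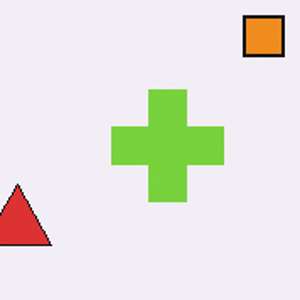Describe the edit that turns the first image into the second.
This is the original image cropped to a noticeably smaller region and rescaled.

The visible shapes are larger and the field of view is narrower; shapes near the original edges may be partly or wholly outside the frame — a crop-and-rescale.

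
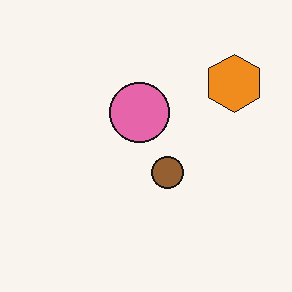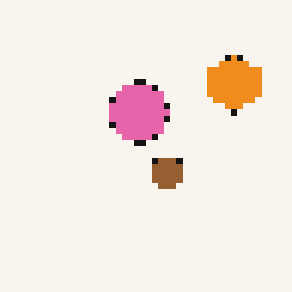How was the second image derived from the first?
Moderately pixelated.

Shapes are reduced to large square blocks; fine edges and outlines are lost — a downscale-then-upscale (mosaic) effect.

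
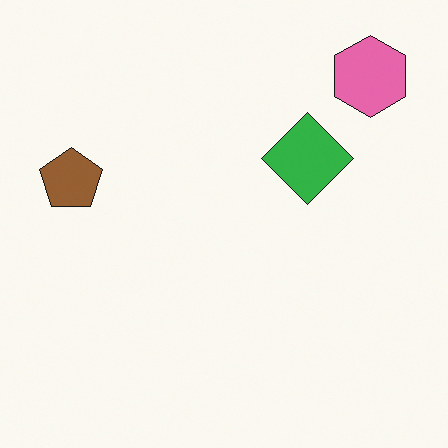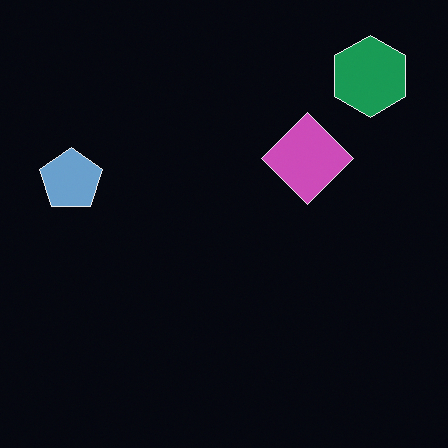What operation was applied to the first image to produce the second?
Color-inverted (negative).

The light background has become dark and every shape's color is its complement — a photographic negative.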